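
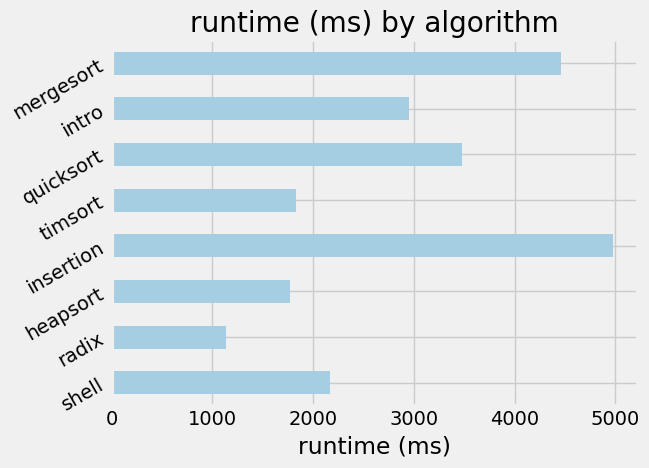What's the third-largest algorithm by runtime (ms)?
Top 4: insertion ≈ 5000, mergesort ≈ 4500, quicksort ≈ 3500, intro ≈ 3000.

quicksort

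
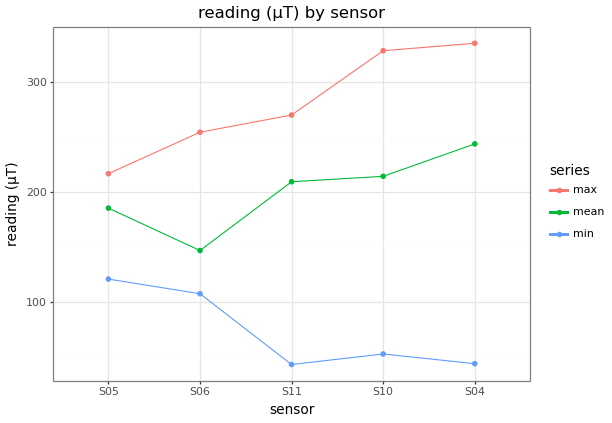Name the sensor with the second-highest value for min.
Top 3 for min: S05 ≈ 125, S06 ≈ 100, S10 ≈ 50.

S06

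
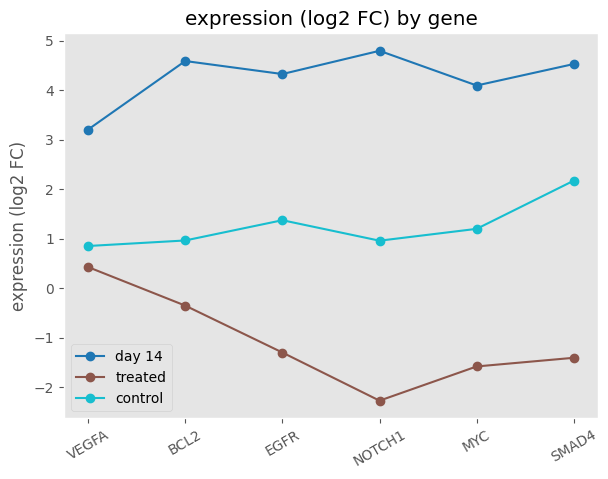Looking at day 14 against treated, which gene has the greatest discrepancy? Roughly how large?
NOTCH1: day 14 ≈ 5, treated ≈ -2 → gap ≈ 7. Next-largest (SMAD4) is only ≈ 6.

NOTCH1, ≈ 7 log2 FC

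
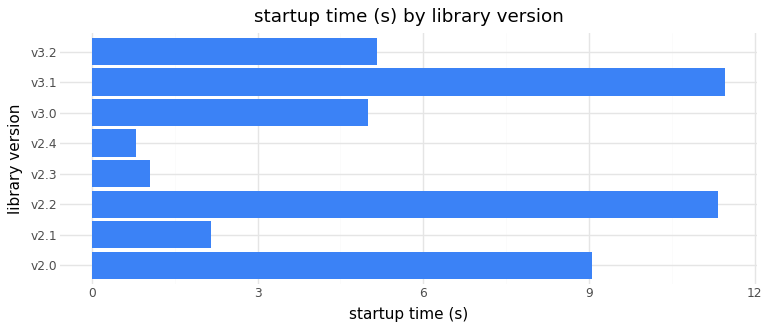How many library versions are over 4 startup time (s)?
Above 4: v2.0, v2.2, v3.0, v3.1, v3.2.

5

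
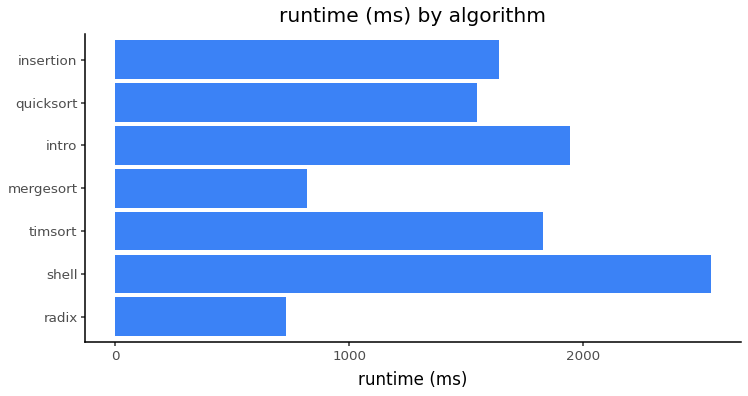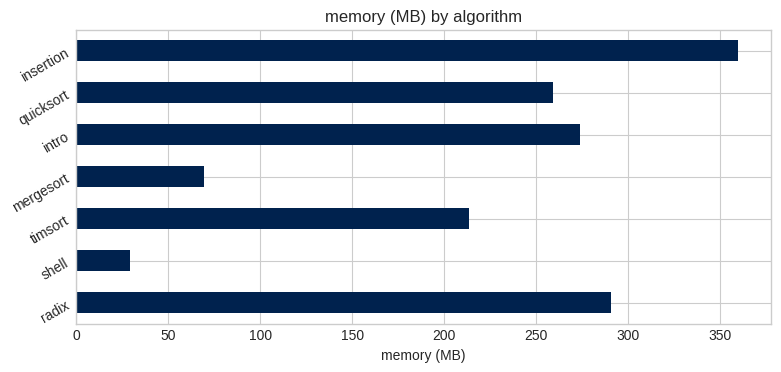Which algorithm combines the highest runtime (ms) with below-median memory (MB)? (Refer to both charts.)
Chart 2 median memory (MB) ≈ 250; below-median algorithms: shell, timsort, mergesort. Among those, shell has the highest runtime (ms) (≈ 2500).

shell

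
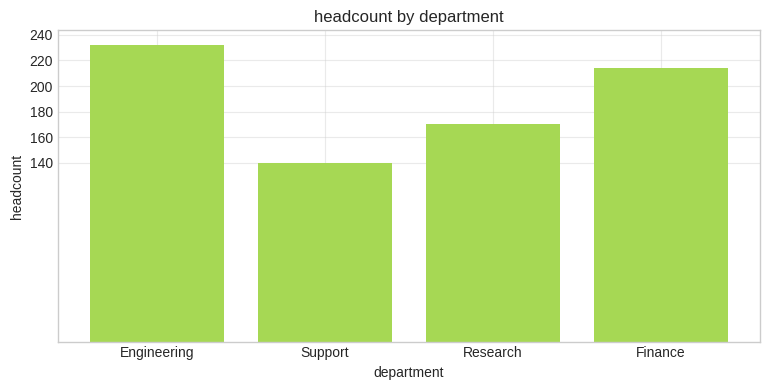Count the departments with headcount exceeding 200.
Above 200: Engineering, Finance.

2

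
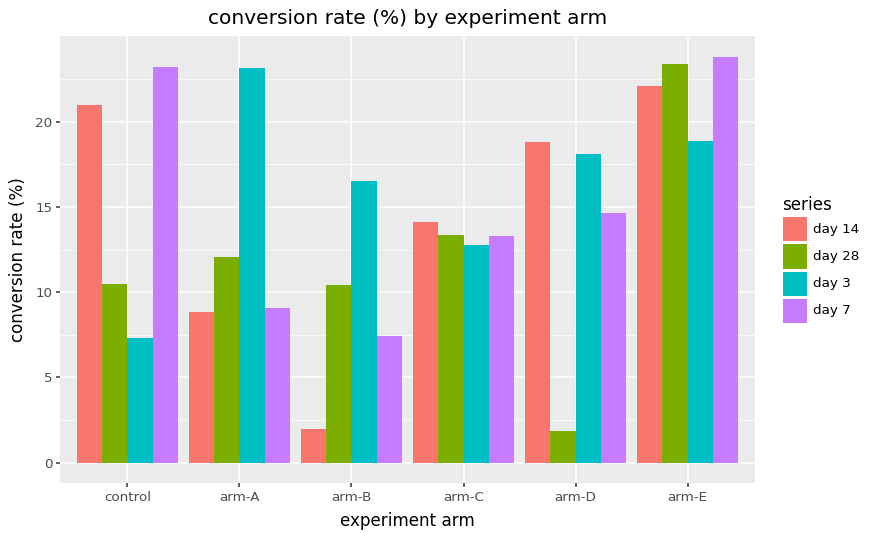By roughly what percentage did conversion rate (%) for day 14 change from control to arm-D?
≈ -10%

control ≈ 20, arm-D ≈ 18; (18 − 20) / 20 ≈ -10%.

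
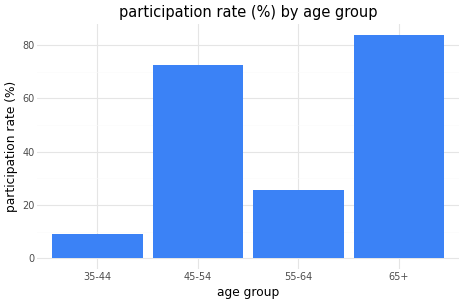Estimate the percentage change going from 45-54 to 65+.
45-54 ≈ 70, 65+ ≈ 80; (80 − 70) / 70 ≈ +14.3%.

≈ +14.3%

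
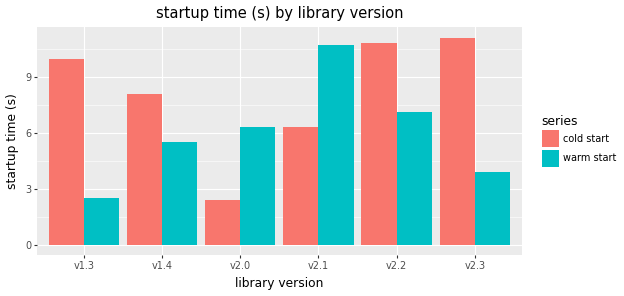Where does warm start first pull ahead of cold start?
v2.0

v1.4: warm start ≈ 6 vs cold start ≈ 8 (not yet); v2.0: warm start ≈ 6 vs cold start ≈ 2 (first crossover).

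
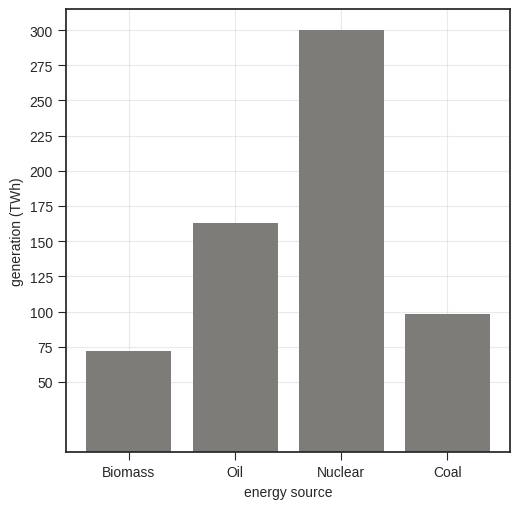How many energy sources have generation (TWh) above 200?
Above 200: Nuclear.

1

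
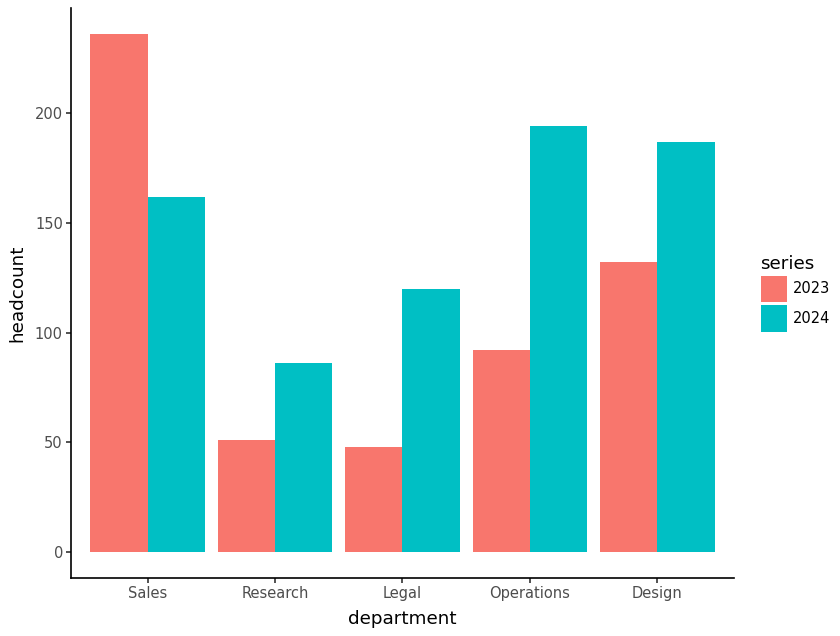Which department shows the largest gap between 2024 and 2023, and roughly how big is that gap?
Operations, ≈ 100

Operations: 2024 ≈ 200, 2023 ≈ 100 → gap ≈ 100. Next-largest (Sales) is only ≈ 80.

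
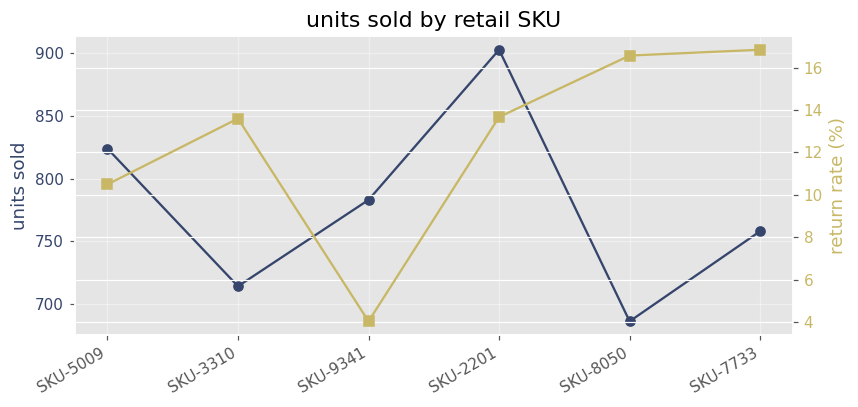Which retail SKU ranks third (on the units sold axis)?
Top 4 (on the units sold axis): SKU-2201 ≈ 900, SKU-5009 ≈ 820, SKU-9341 ≈ 780, SKU-7733 ≈ 760.

SKU-9341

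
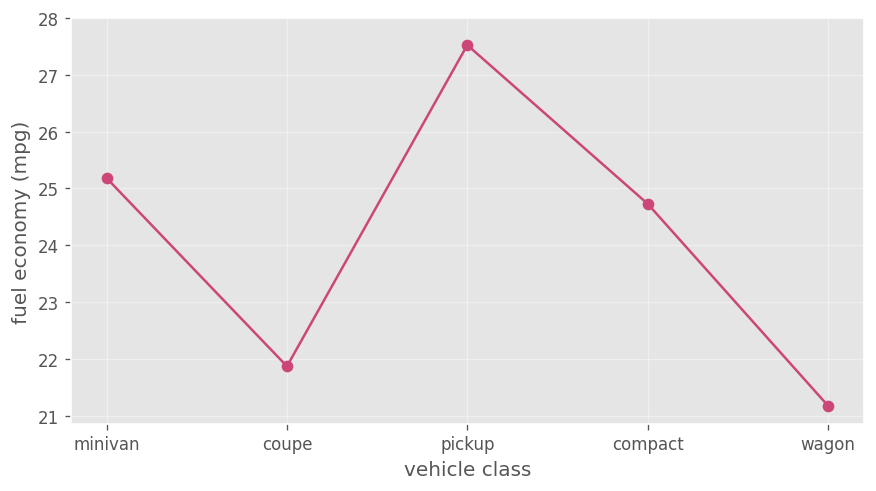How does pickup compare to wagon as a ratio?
pickup ≈ 28, wagon ≈ 21; 28/21 ≈ 1.33.

≈ 1.33×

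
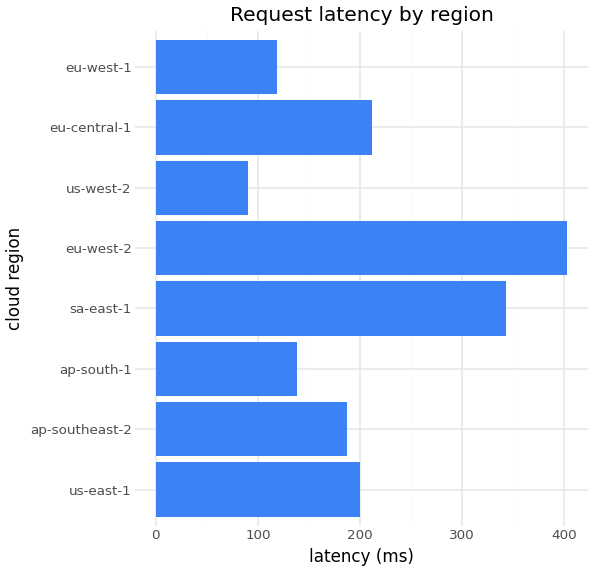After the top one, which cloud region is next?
sa-east-1

Top 3: eu-west-2 ≈ 400, sa-east-1 ≈ 350, eu-central-1 ≈ 200.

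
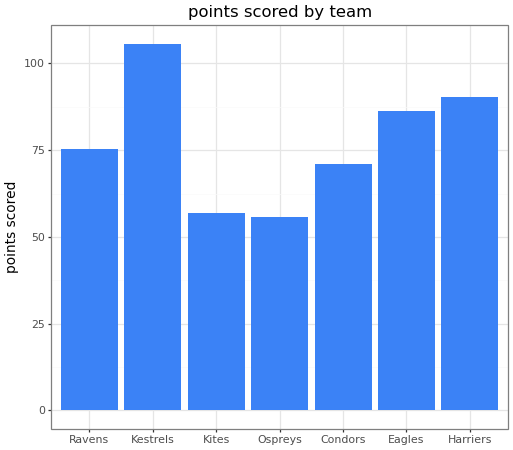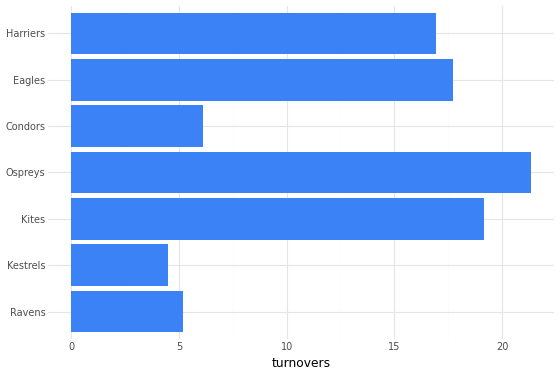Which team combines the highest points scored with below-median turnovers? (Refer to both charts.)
Kestrels

Chart 2 median turnovers ≈ 16; below-median teams: Ravens, Kestrels, Condors. Among those, Kestrels has the highest points scored (≈ 110).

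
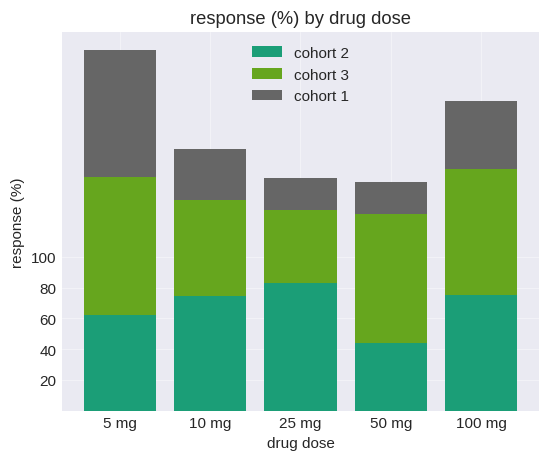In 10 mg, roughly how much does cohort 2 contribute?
≈ 80

cohort 2 top ≈ 80, bottom ≈ 0; segment ≈ 80.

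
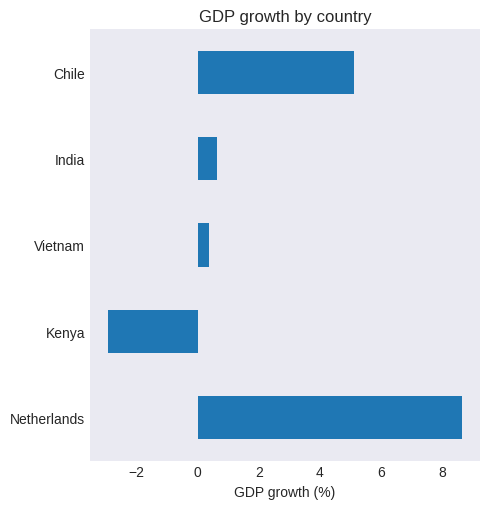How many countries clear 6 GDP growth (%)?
1

Above 6: Netherlands.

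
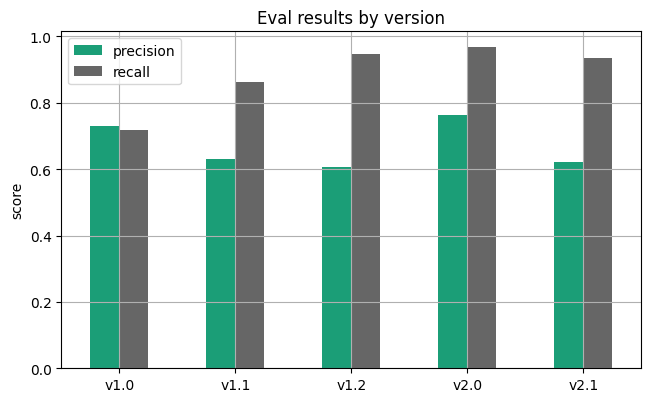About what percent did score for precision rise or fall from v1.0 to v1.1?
≈ -14.3%

v1.0 ≈ 0.7, v1.1 ≈ 0.6; (0.6 − 0.7) / 0.7 ≈ -14.3%.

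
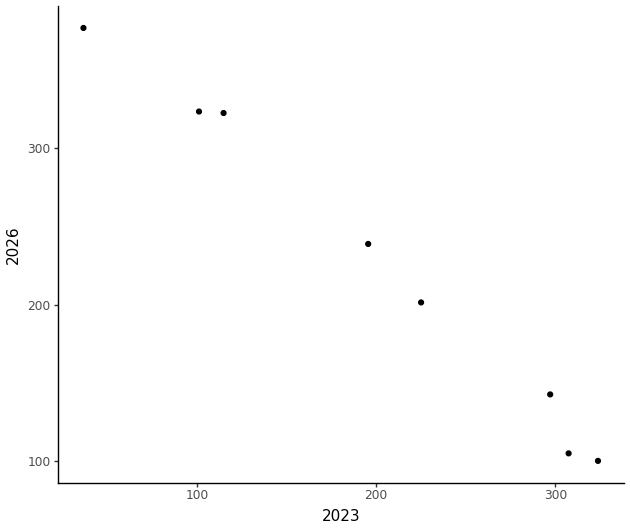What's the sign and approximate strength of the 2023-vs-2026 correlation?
Points are negatively correlated; strong (|r| ≈ 1.0).

negative, strong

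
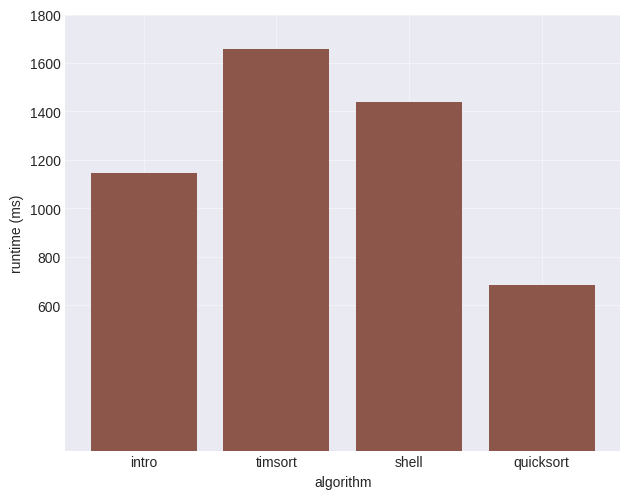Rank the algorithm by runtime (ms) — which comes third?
Top 4: timsort ≈ 1600, shell ≈ 1400, intro ≈ 1200, quicksort ≈ 600.

intro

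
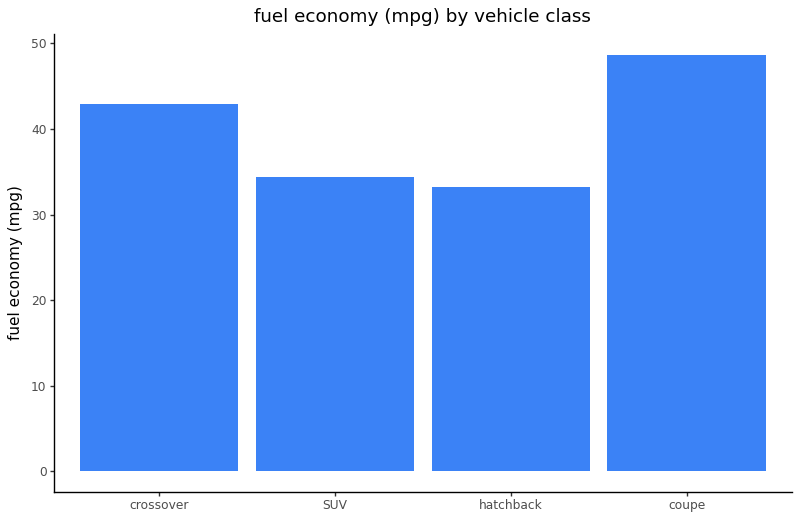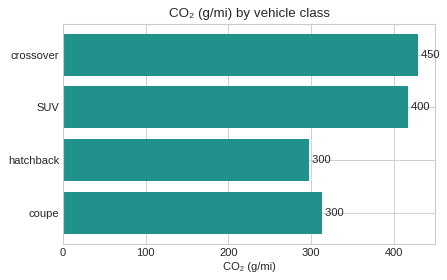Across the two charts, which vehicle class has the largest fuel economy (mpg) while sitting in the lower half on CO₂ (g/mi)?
Chart 2 median CO₂ (g/mi) ≈ 350; below-median vehicle classes: hatchback, coupe. Among those, coupe has the highest fuel economy (mpg) (≈ 50).

coupe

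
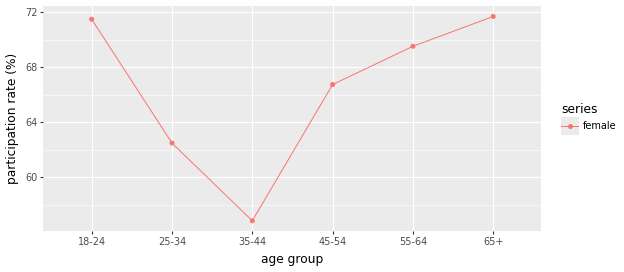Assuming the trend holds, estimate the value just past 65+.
Last three: 66, 70, 72 → slope ≈ 3/step → next ≈ 75.

≈ 75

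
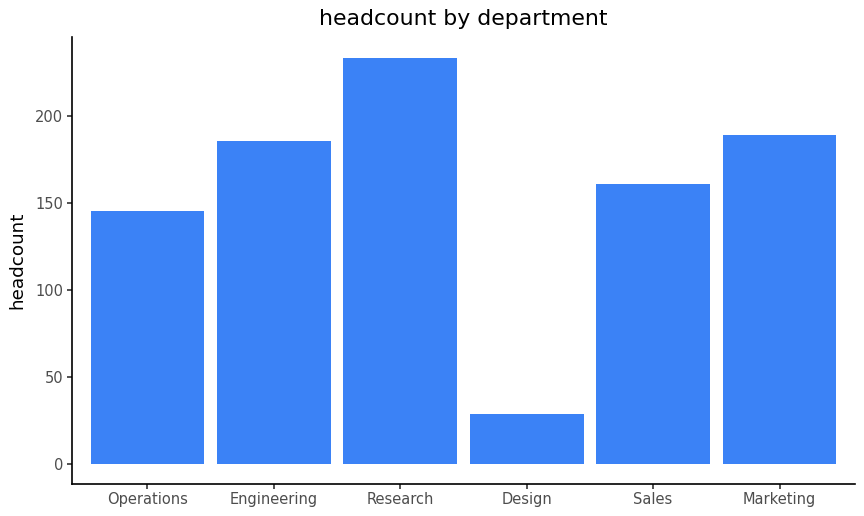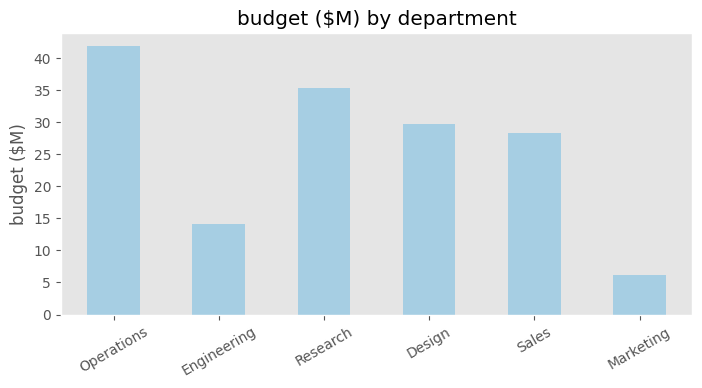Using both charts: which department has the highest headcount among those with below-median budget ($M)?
Chart 2 median budget ($M) ≈ 30; below-median departments: Engineering, Sales, Marketing. Among those, Marketing has the highest headcount (≈ 200).

Marketing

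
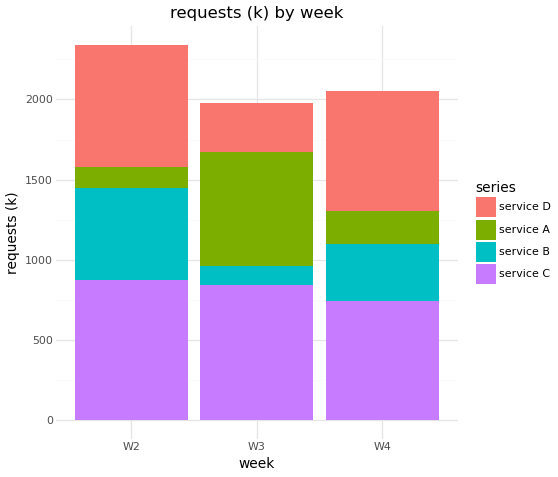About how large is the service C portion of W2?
service C top ≈ 800, bottom ≈ 0; segment ≈ 800.

≈ 800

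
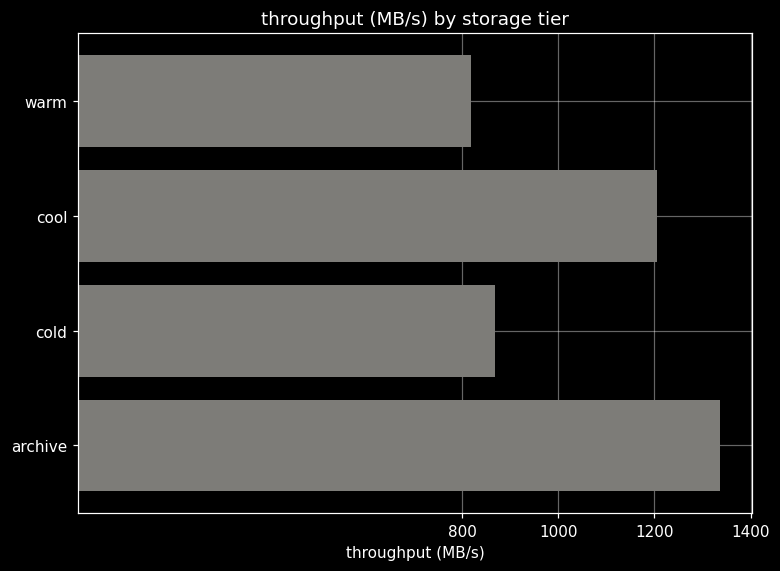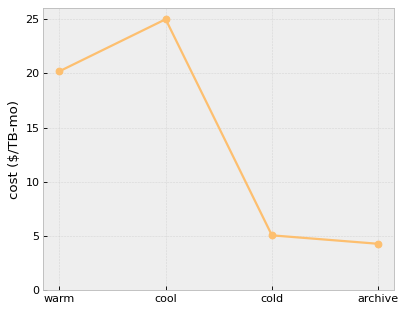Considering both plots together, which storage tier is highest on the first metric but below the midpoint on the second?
Chart 2 median cost ($/TB-mo) ≈ 15; below-median storage tiers: cold, archive. Among those, archive has the highest throughput (MB/s) (≈ 1400).

archive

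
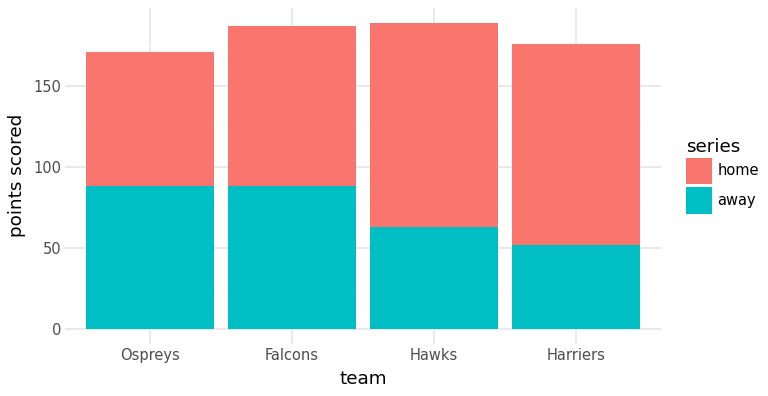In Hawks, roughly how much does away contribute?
away top ≈ 60, bottom ≈ 0; segment ≈ 60.

≈ 60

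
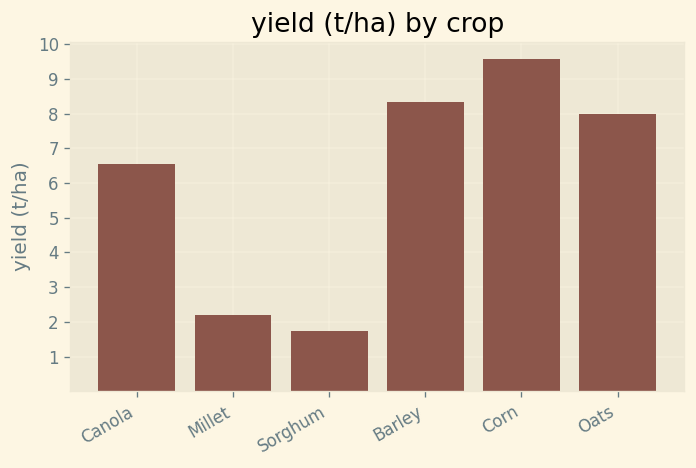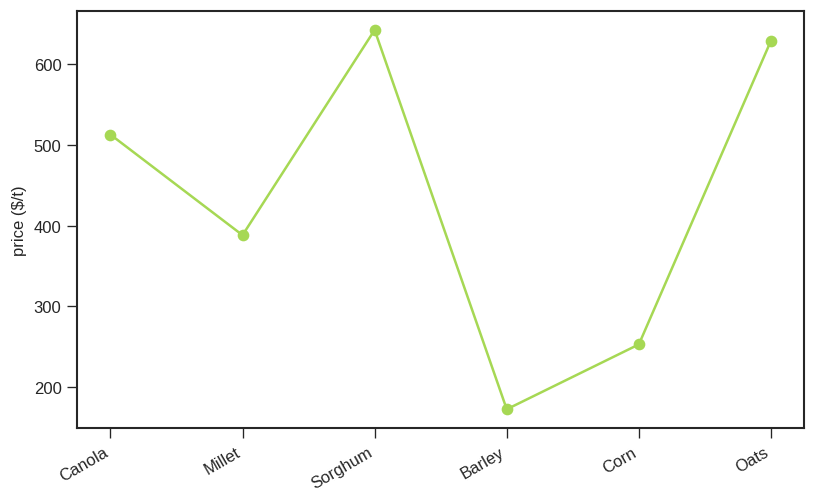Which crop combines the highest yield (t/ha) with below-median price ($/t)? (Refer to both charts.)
Corn

Chart 2 median price ($/t) ≈ 500; below-median crops: Millet, Barley, Corn. Among those, Corn has the highest yield (t/ha) (≈ 10).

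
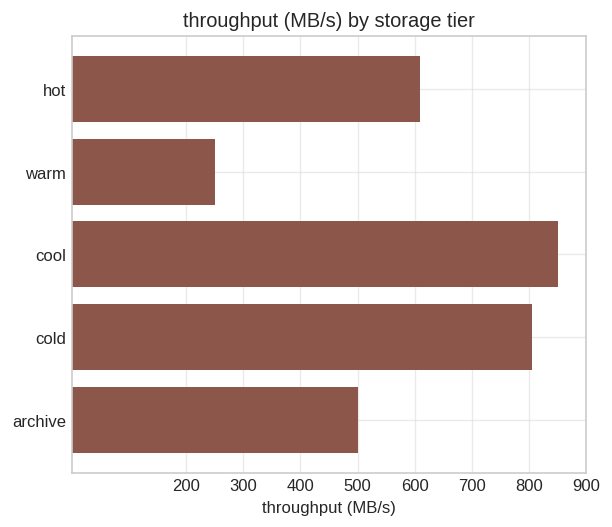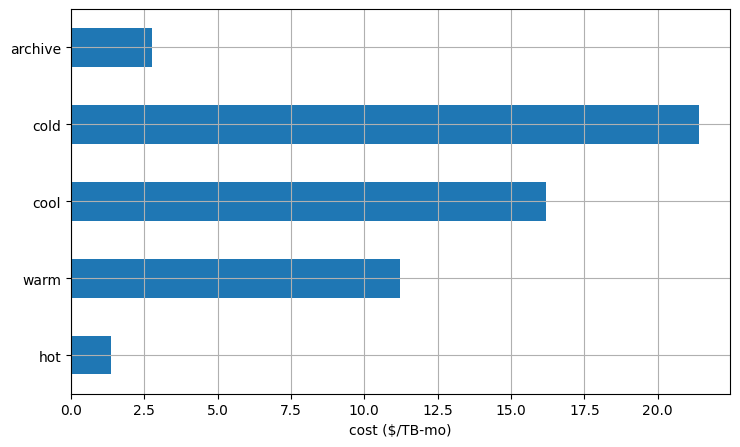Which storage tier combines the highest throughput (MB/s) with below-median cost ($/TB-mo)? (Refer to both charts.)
hot

Chart 2 median cost ($/TB-mo) ≈ 12; below-median storage tiers: hot, archive. Among those, hot has the highest throughput (MB/s) (≈ 600).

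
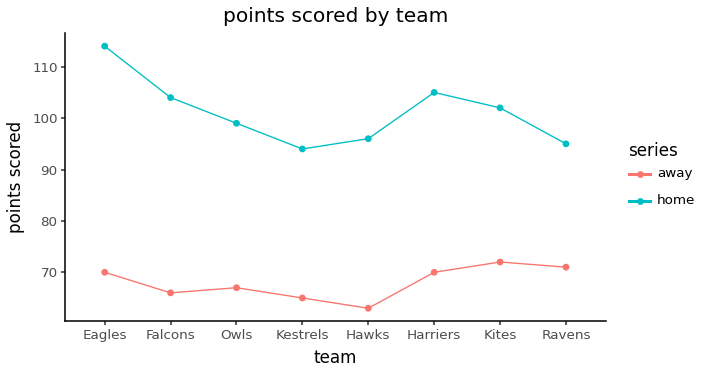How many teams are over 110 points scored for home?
1

Above 110: Eagles.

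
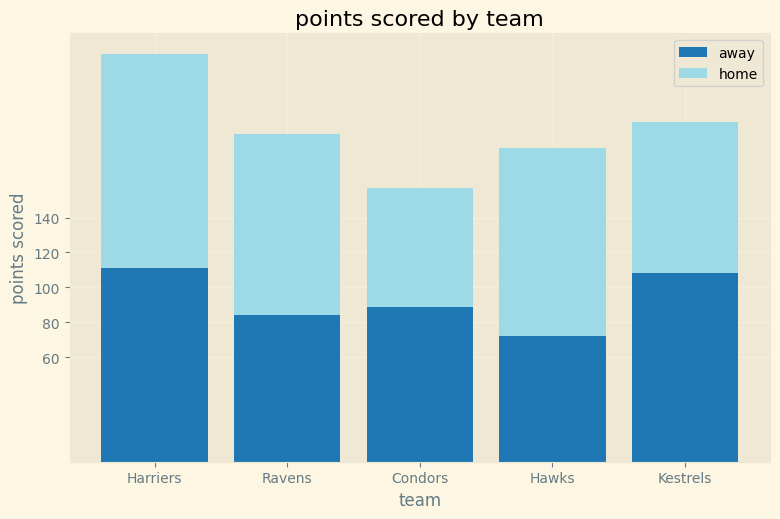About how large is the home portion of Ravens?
home top ≈ 180, bottom ≈ 80; segment ≈ 100.

≈ 100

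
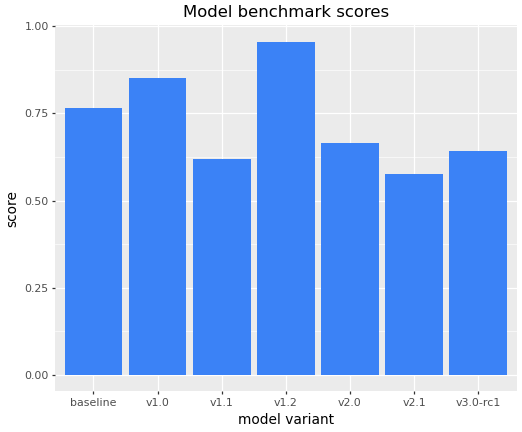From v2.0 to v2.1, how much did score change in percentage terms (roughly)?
v2.0 ≈ 0.7, v2.1 ≈ 0.6; (0.6 − 0.7) / 0.7 ≈ -14.3%.

≈ -14.3%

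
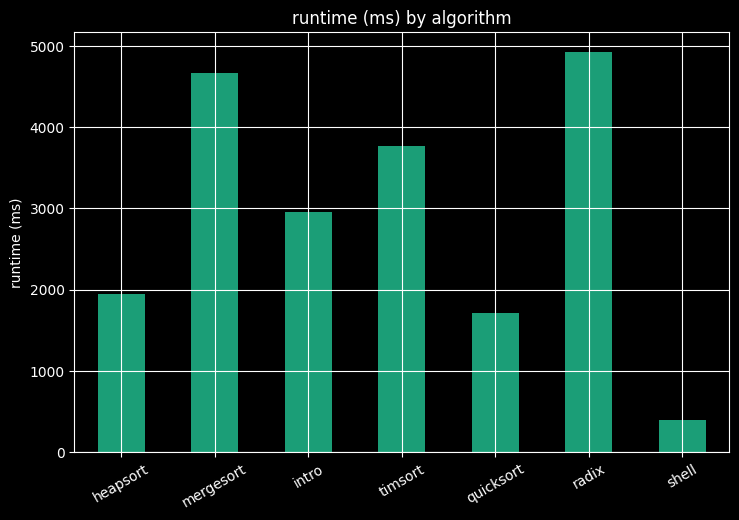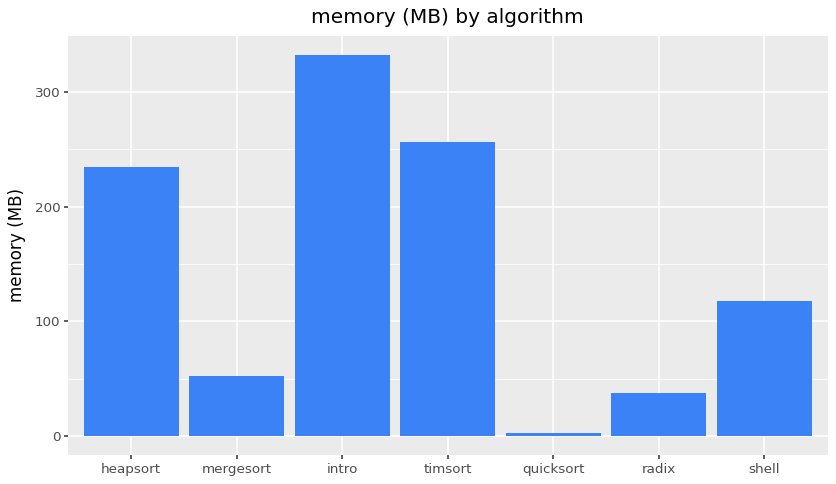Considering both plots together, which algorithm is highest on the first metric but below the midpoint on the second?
Chart 2 median memory (MB) ≈ 100; below-median algorithms: mergesort, quicksort, radix. Among those, radix has the highest runtime (ms) (≈ 5000).

radix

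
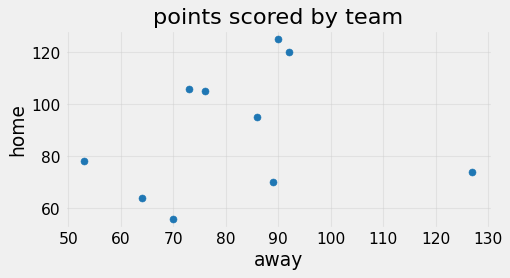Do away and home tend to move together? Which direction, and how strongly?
no clear correlation

Points are roughly uncorrelated; weak (|r| ≈ 0.2).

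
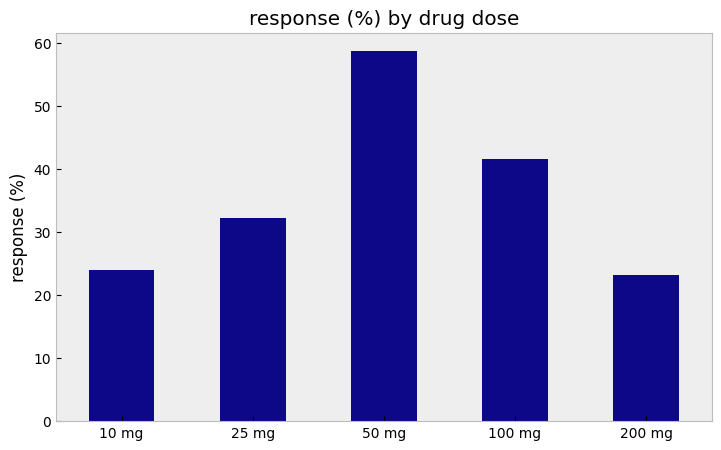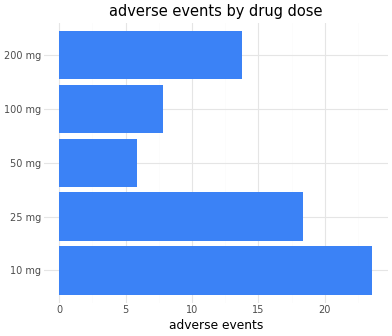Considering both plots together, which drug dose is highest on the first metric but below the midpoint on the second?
50 mg

Chart 2 median adverse events ≈ 15; below-median drug doses: 50 mg, 100 mg. Among those, 50 mg has the highest response (%) (≈ 60).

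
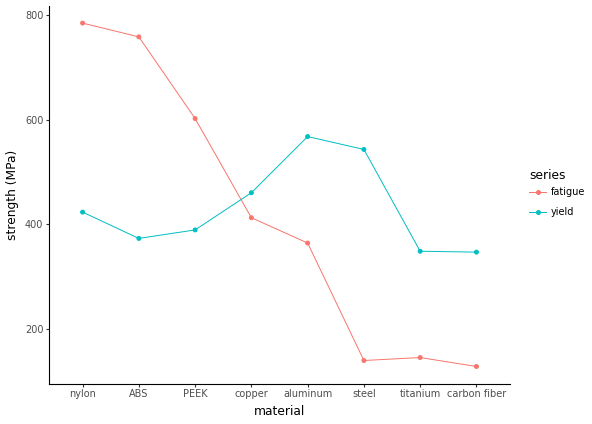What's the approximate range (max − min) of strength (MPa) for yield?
≈ 300

Max aluminum ≈ 600, min carbon fiber ≈ 300; range ≈ 300.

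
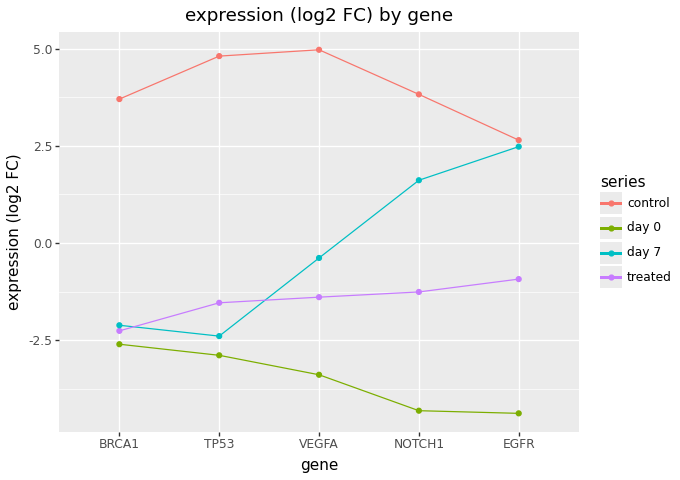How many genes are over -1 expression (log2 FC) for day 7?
Above -1: VEGFA, NOTCH1, EGFR.

3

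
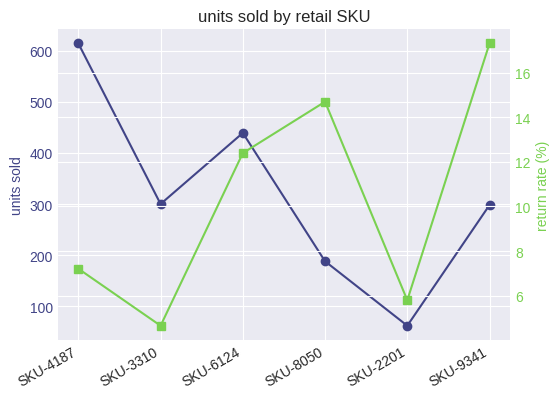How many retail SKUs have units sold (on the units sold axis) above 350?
2

Above 350: SKU-4187, SKU-6124.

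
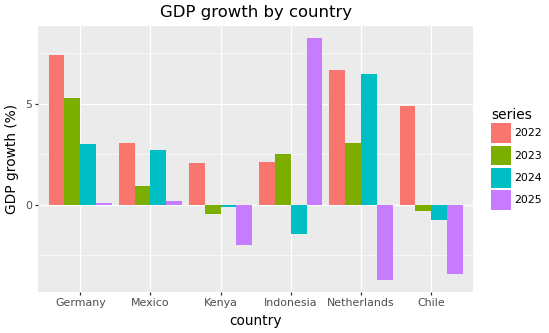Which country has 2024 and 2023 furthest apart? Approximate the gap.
Indonesia, ≈ 4 %

Indonesia: 2024 ≈ -1, 2023 ≈ 3 → gap ≈ 4. Next-largest (Netherlands) is only ≈ 3.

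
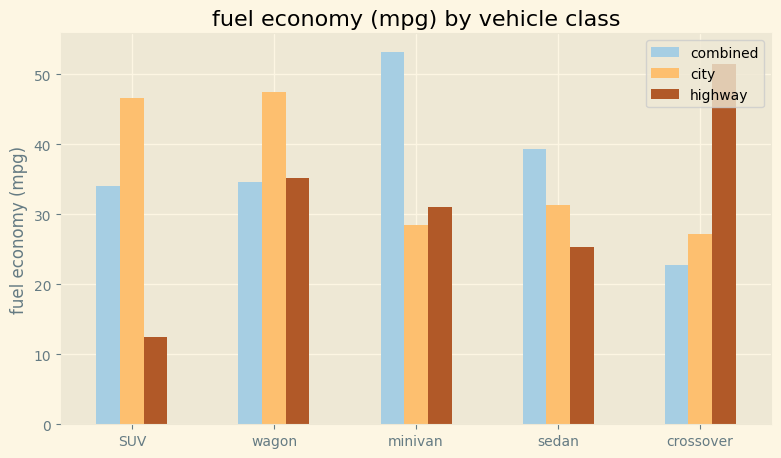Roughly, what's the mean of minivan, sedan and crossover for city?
≈ 28

(30 + 30 + 25) / 3 ≈ 28.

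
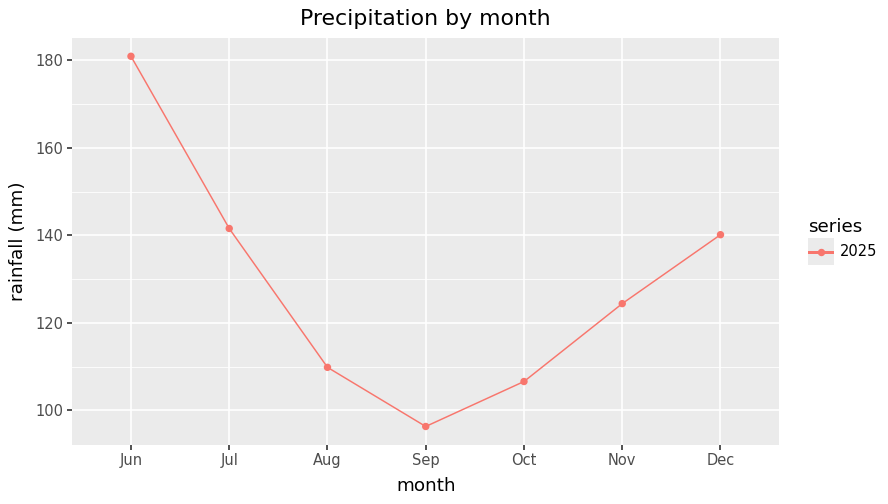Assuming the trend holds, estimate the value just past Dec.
≈ 155

Last three: 110, 120, 140 → slope ≈ 15/step → next ≈ 155.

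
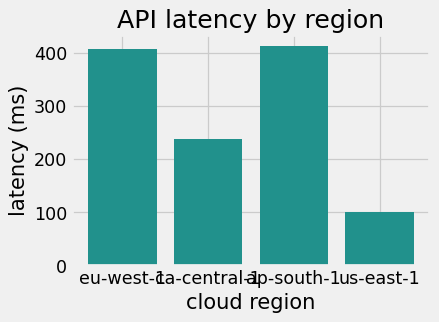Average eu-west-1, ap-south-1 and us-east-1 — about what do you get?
≈ 300

(400 + 400 + 100) / 3 ≈ 300.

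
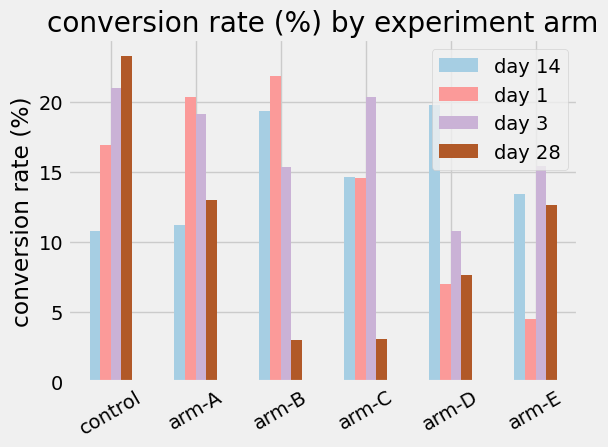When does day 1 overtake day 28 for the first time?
arm-A

control: day 1 ≈ 16 vs day 28 ≈ 24 (not yet); arm-A: day 1 ≈ 20 vs day 28 ≈ 12 (first crossover).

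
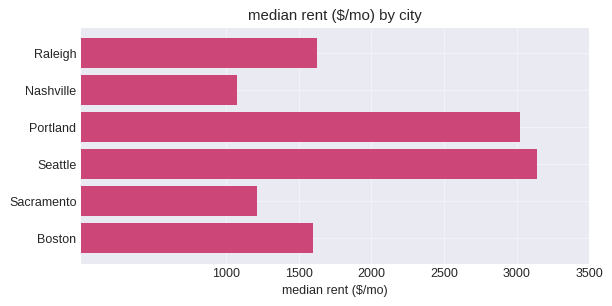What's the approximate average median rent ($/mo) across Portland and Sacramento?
(3000 + 1000) / 2 ≈ 2000.

≈ 2000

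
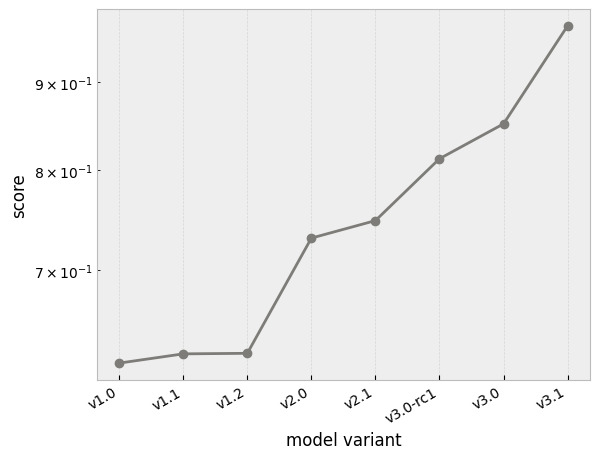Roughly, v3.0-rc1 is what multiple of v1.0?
≈ 1.33×

v3.0-rc1 ≈ 0.80, v1.0 ≈ 0.60; 0.80/0.60 ≈ 1.33.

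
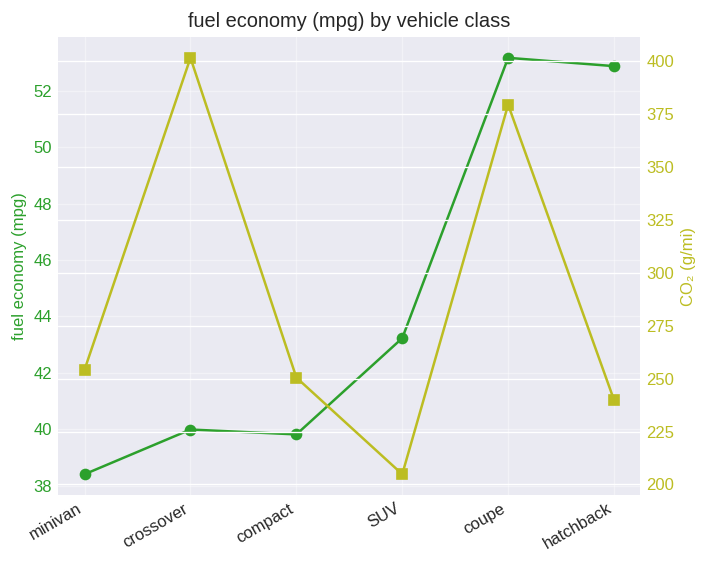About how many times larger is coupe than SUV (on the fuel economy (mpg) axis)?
≈ 1.23×

coupe ≈ 54, SUV ≈ 44; 54/44 ≈ 1.23.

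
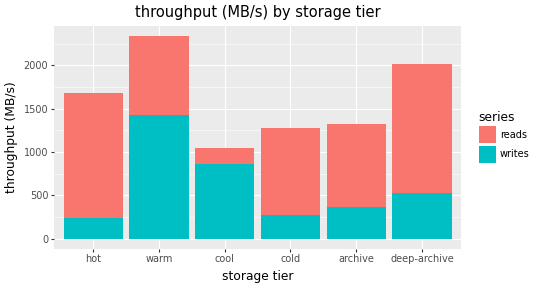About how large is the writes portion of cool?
writes top ≈ 800, bottom ≈ 0; segment ≈ 800.

≈ 800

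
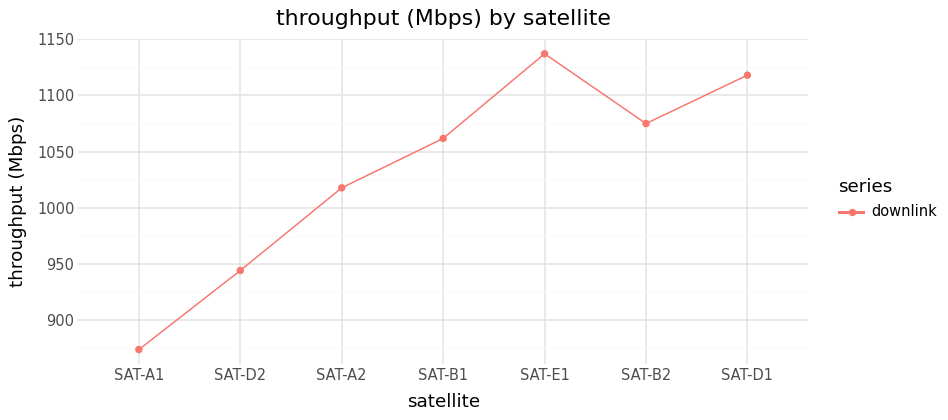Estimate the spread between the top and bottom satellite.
≈ 250

Max SAT-E1 ≈ 1125, min SAT-A1 ≈ 875; range ≈ 250.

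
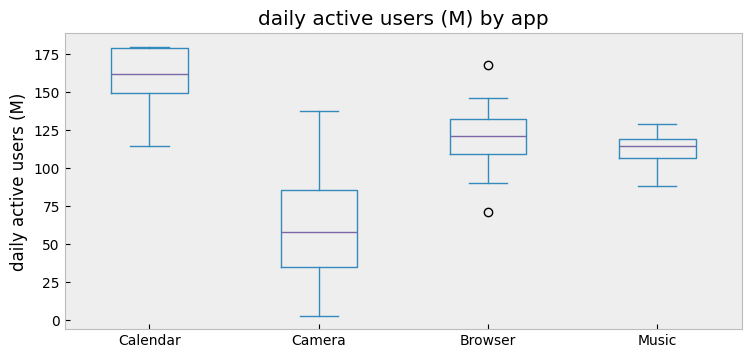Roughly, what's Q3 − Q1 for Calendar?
Q3 ≈ 180, Q1 ≈ 150; IQR ≈ 30.

≈ 30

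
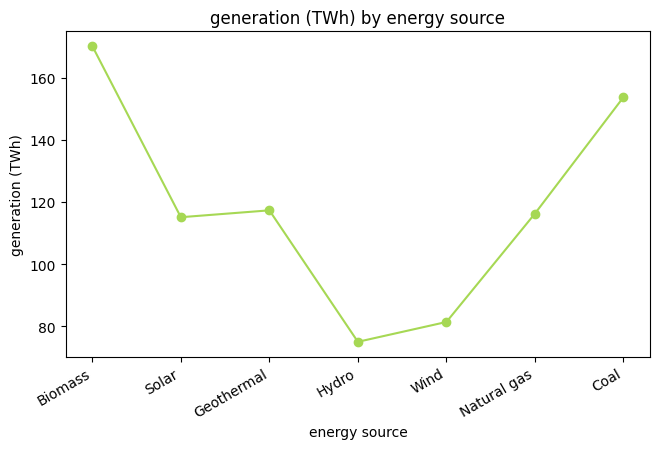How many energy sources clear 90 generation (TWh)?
Above 90: Biomass, Solar, Geothermal, Natural gas, Coal.

5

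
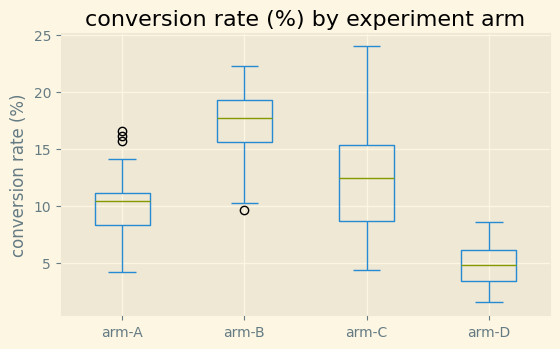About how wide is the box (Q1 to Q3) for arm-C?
≈ 8

Q3 ≈ 16, Q1 ≈ 8; IQR ≈ 8.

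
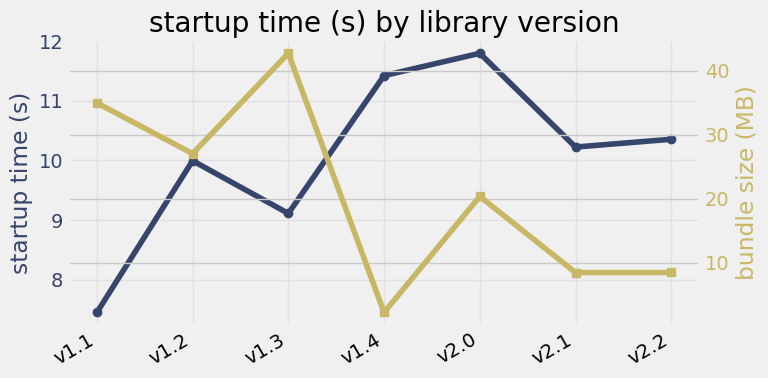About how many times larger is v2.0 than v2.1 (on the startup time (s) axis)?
≈ 1.2×

v2.0 ≈ 12.0, v2.1 ≈ 10.0; 12.0/10.0 ≈ 1.2.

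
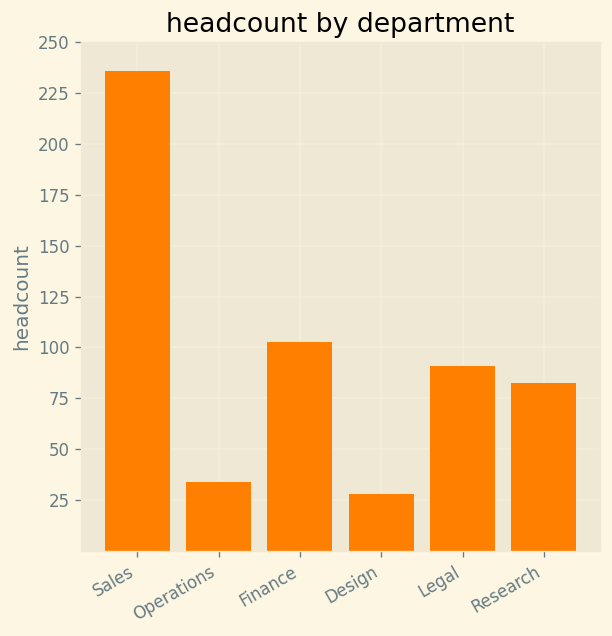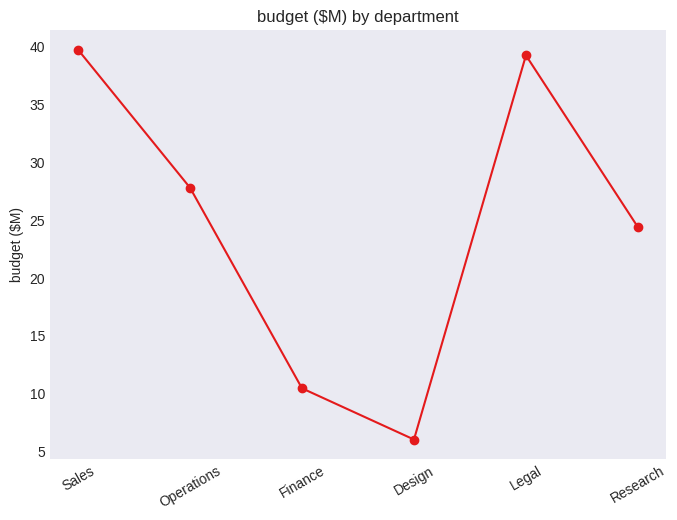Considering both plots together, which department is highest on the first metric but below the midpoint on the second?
Finance

Chart 2 median budget ($M) ≈ 25; below-median departments: Finance, Design, Research. Among those, Finance has the highest headcount (≈ 100).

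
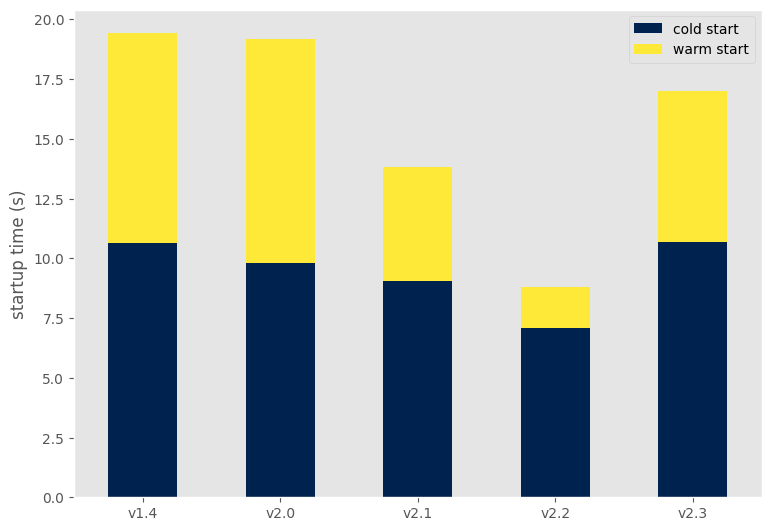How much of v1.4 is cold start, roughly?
cold start top ≈ 10, bottom ≈ 0; segment ≈ 10.

≈ 10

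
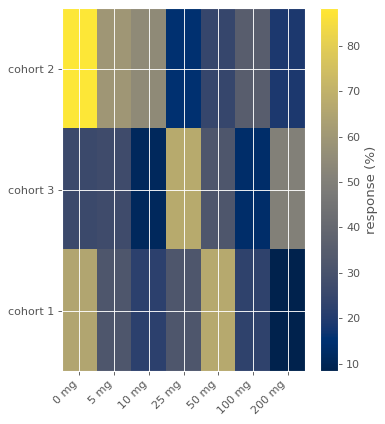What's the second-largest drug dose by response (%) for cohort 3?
200 mg

Top 3 for cohort 3: 25 mg ≈ 70, 200 mg ≈ 50, 50 mg ≈ 30.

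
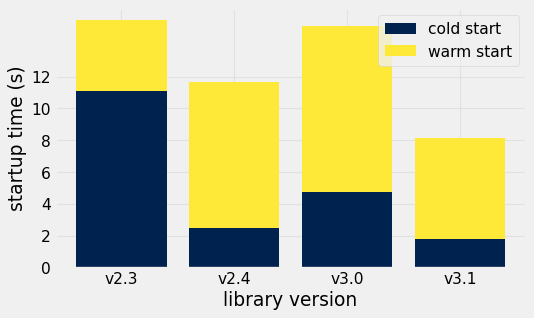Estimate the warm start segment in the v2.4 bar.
warm start top ≈ 12, bottom ≈ 2; segment ≈ 10.

≈ 10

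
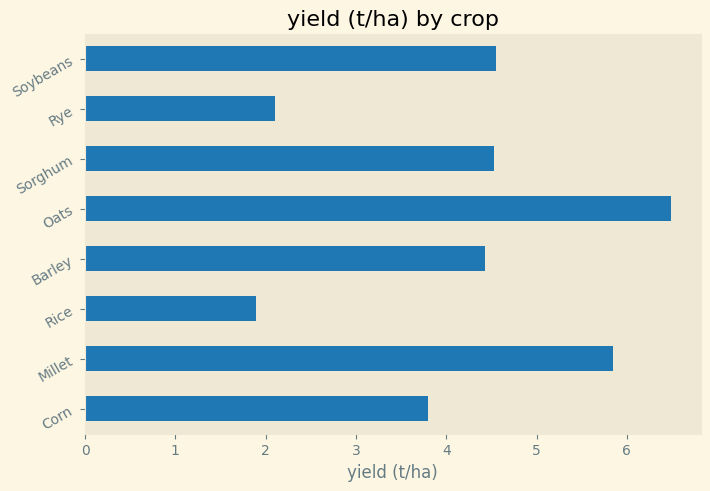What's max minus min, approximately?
≈ 4

Max Oats ≈ 6, min Rice ≈ 2; range ≈ 4.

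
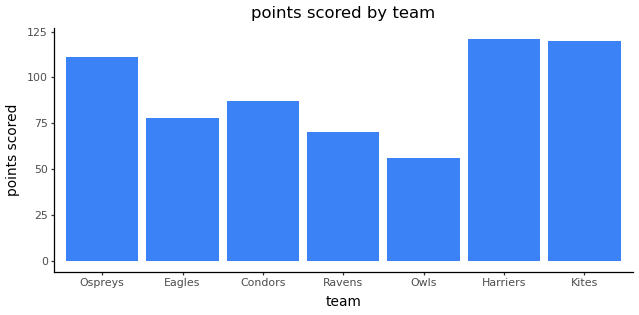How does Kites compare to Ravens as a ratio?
≈ 1.5×

Kites ≈ 120, Ravens ≈ 80; 120/80 ≈ 1.5.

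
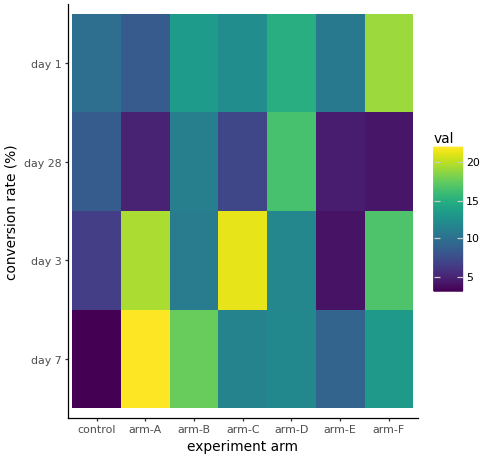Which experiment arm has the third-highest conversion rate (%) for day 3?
Top 4 for day 3: arm-C ≈ 22, arm-A ≈ 20, arm-F ≈ 16, arm-D ≈ 12.

arm-F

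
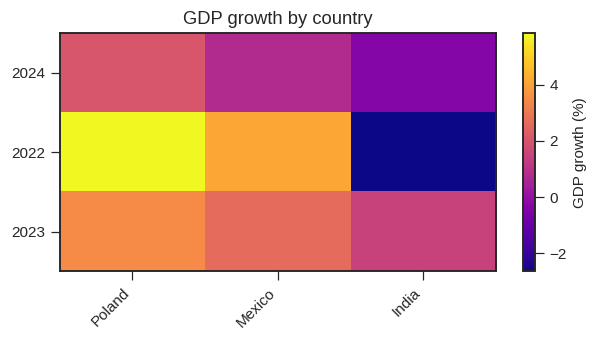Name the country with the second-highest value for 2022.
Mexico

Top 3 for 2022: Poland ≈ 6, Mexico ≈ 4, India ≈ -3.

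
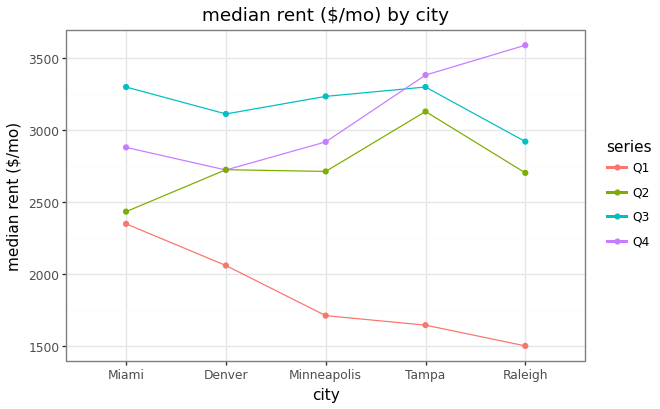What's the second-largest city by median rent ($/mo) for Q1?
Denver

Top 3 for Q1: Miami ≈ 2400, Denver ≈ 2000, Minneapolis ≈ 1800.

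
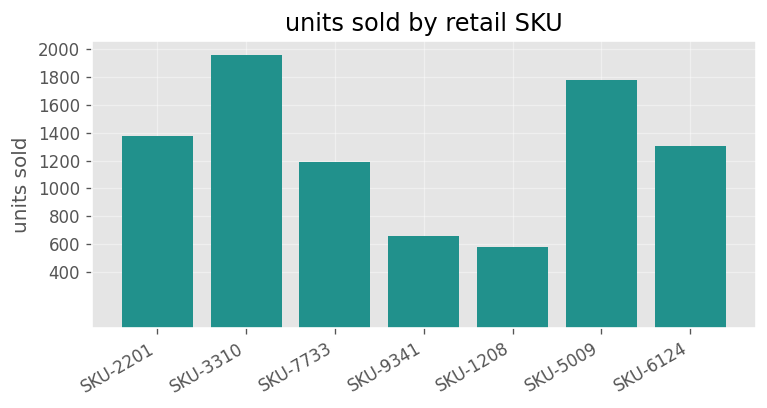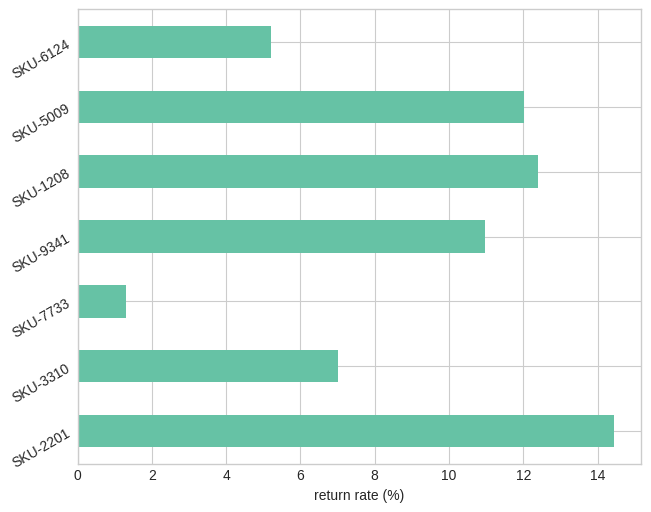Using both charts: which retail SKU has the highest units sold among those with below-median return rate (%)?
SKU-3310

Chart 2 median return rate (%) ≈ 10; below-median retail SKUs: SKU-3310, SKU-7733, SKU-6124. Among those, SKU-3310 has the highest units sold (≈ 2000).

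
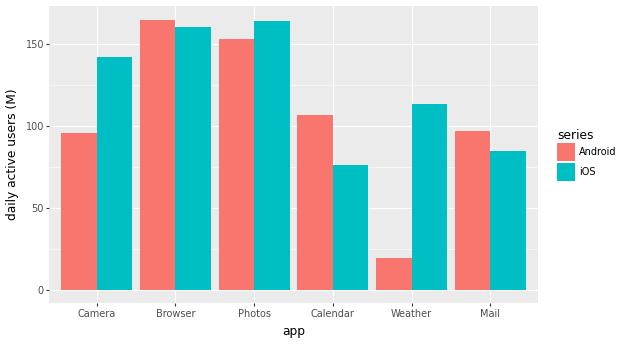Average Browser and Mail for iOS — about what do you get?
≈ 120

(160 + 80) / 2 ≈ 120.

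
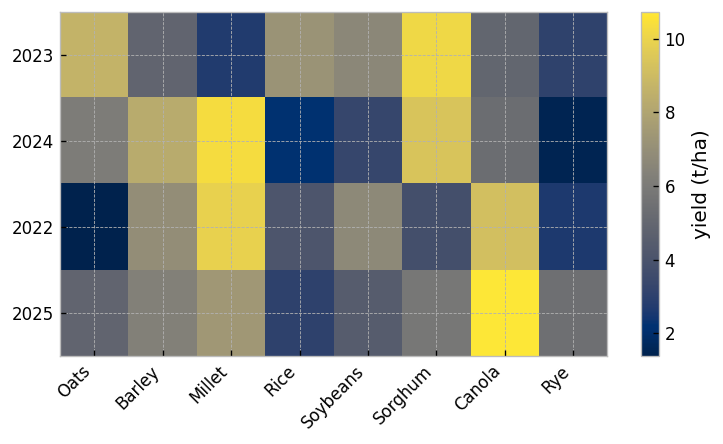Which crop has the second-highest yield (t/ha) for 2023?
Oats

Top 3 for 2023: Sorghum ≈ 10, Oats ≈ 9, Rice ≈ 7.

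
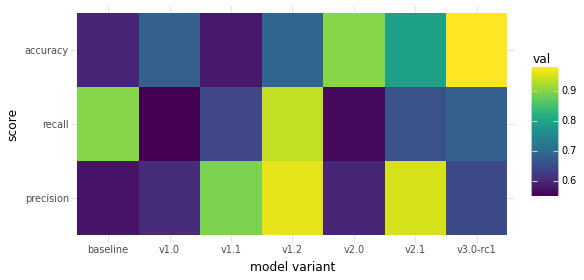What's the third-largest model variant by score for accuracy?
v2.1

Top 4 for accuracy: v3.0-rc1 ≈ 1.00, v2.0 ≈ 0.90, v2.1 ≈ 0.80, v1.2 ≈ 0.70.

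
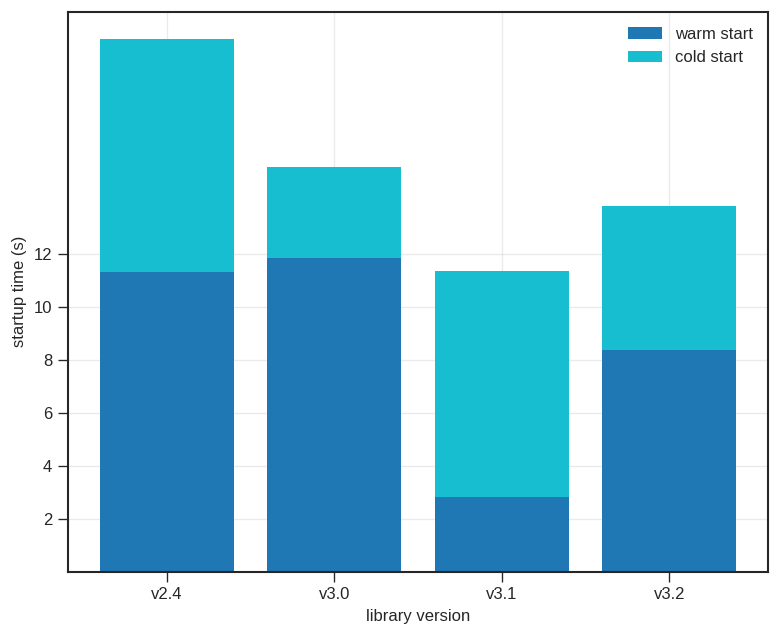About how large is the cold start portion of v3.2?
cold start top ≈ 14, bottom ≈ 8; segment ≈ 6.

≈ 6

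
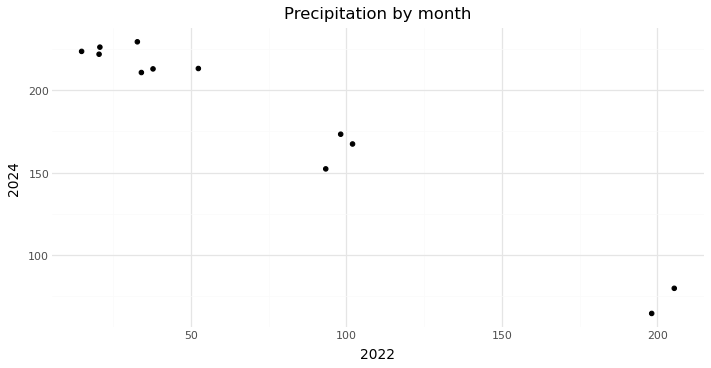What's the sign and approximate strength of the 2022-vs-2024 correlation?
Points are negatively correlated; strong (|r| ≈ 1.0).

negative, strong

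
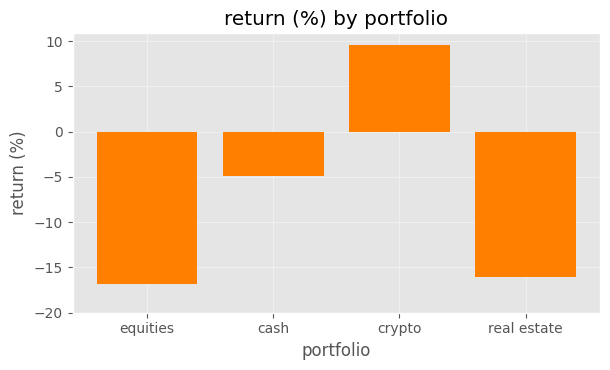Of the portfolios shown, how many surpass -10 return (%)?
2

Above -10: cash, crypto.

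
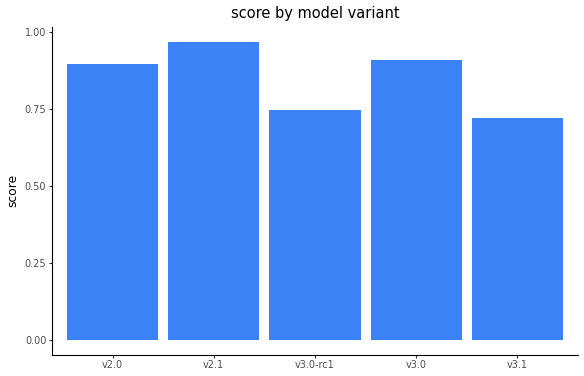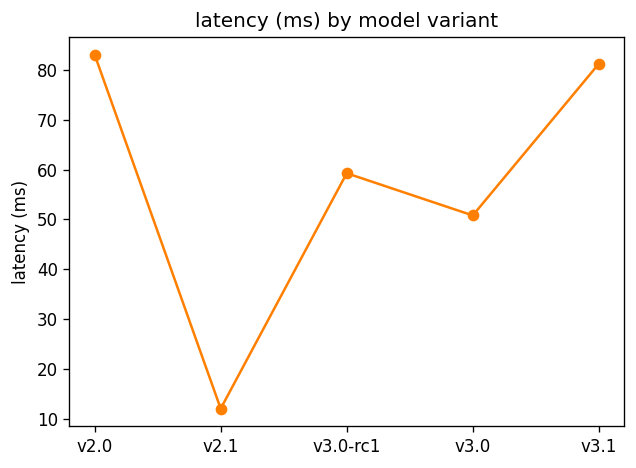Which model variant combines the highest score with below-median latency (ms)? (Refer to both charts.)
v2.1

Chart 2 median latency (ms) ≈ 60; below-median model variants: v2.1, v3.0. Among those, v2.1 has the highest score (≈ 1).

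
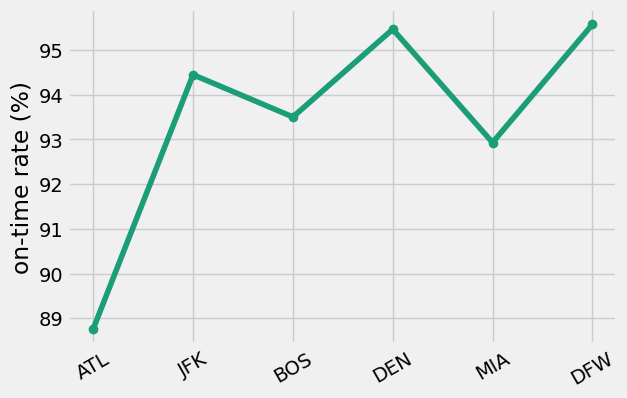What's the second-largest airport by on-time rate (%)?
Top 3: DFW ≈ 96, DEN ≈ 95, JFK ≈ 94.

DEN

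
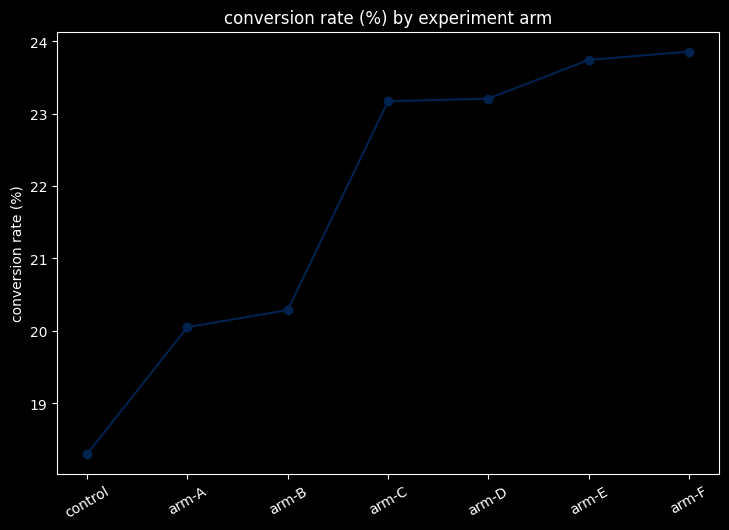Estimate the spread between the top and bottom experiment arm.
Max arm-F ≈ 24.0, min control ≈ 18.5; range ≈ 5.5.

≈ 5.5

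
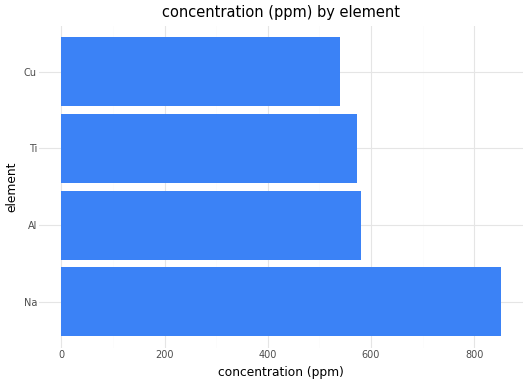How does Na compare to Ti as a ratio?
≈ 1.5×

Na ≈ 900, Ti ≈ 600; 900/600 ≈ 1.5.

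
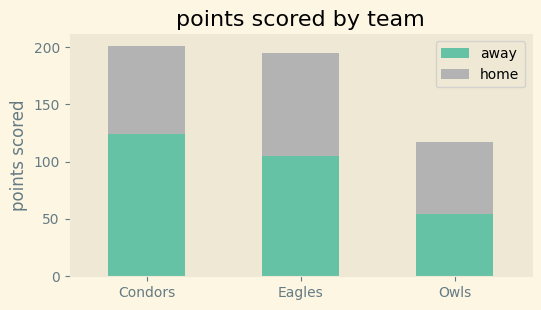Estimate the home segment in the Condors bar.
≈ 80

home top ≈ 200, bottom ≈ 120; segment ≈ 80.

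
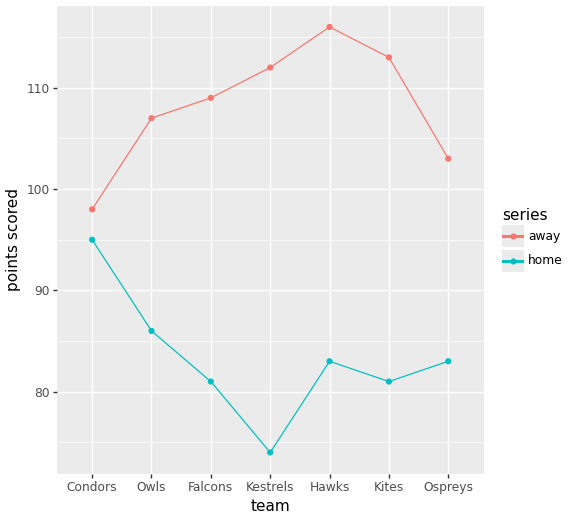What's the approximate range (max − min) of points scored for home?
≈ 20

Max Condors ≈ 95, min Kestrels ≈ 75; range ≈ 20.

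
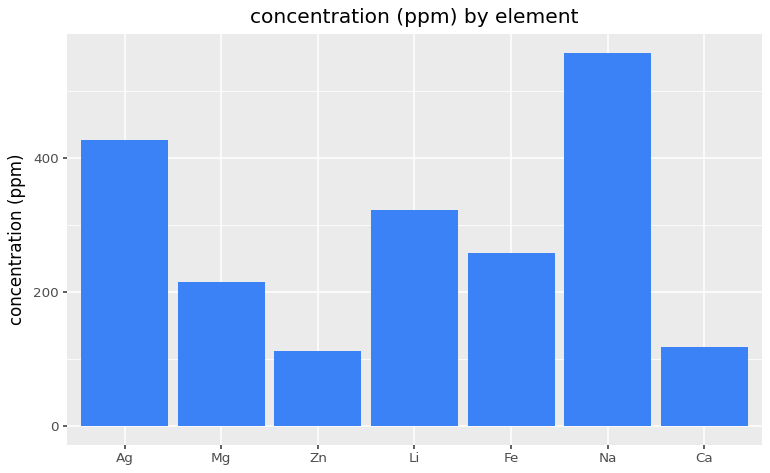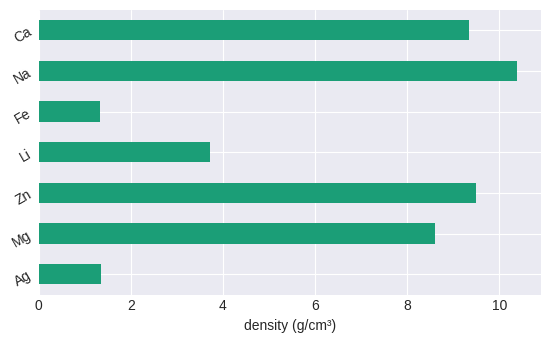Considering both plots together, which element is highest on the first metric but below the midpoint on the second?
Chart 2 median density (g/cm³) ≈ 9; below-median elements: Ag, Li, Fe. Among those, Ag has the highest concentration (ppm) (≈ 400).

Ag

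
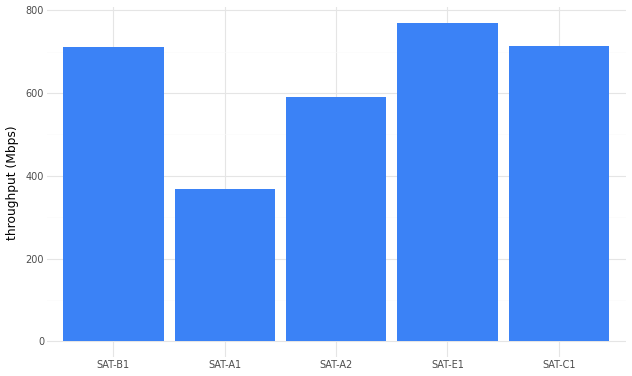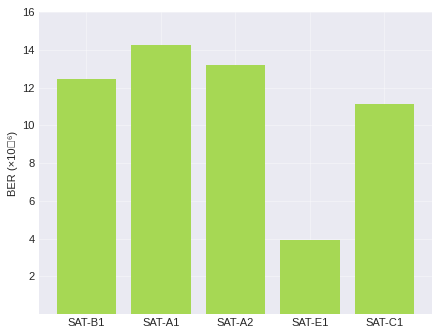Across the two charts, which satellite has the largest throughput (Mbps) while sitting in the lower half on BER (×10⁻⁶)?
SAT-E1

Chart 2 median BER (×10⁻⁶) ≈ 12; below-median satellites: SAT-E1, SAT-C1. Among those, SAT-E1 has the highest throughput (Mbps) (≈ 800).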